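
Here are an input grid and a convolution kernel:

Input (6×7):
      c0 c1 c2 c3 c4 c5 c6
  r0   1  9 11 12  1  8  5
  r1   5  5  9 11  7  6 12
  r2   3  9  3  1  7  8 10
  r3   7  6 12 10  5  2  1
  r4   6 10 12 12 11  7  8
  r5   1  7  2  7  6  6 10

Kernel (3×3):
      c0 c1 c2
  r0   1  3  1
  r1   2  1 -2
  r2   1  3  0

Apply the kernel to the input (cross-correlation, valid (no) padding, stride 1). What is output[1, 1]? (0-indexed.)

The receptive field on the input at this output position is [5 9 11 / 9 3 1 / 6 12 10]. Elementwise product with the kernel and sum: 5·1 + 9·3 + 11·1 + 9·2 + 3·1 + 1·-2 + 6·1 + 12·3.

104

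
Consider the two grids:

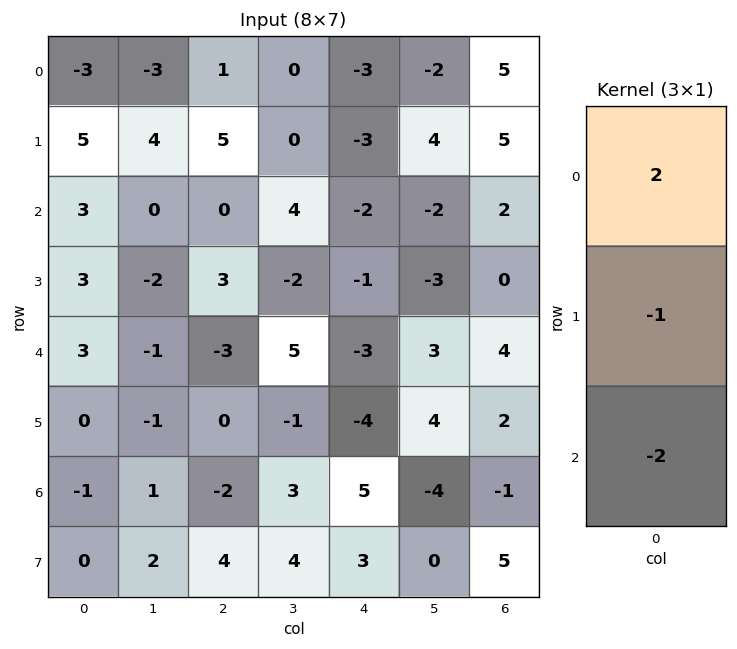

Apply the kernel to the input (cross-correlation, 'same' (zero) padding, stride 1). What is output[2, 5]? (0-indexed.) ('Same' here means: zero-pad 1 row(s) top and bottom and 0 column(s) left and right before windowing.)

The receptive field on the zero-padded input at this output position is [4 / -2 / -3]. Elementwise product with the kernel and sum: 4·2 + -2·-1 + -3·-2.

16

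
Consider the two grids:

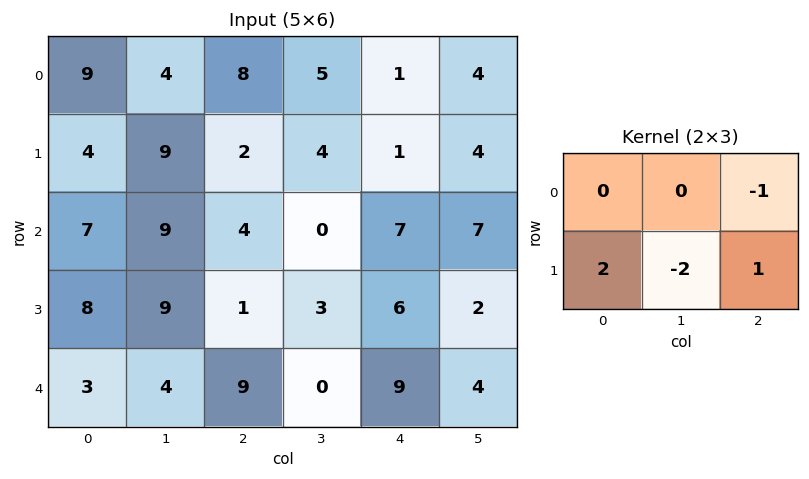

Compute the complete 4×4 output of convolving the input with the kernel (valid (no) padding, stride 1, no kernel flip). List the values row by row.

Output[0,0]: The receptive field on the input at this output position is [9 4 8 / 4 9 2]. Elementwise product with the kernel and sum: 8·-1 + 4·2 + 9·-2 + 2·1.

-16 13 -4 6
-2 6 14 -11
-5 19 -5 -11
6 -13 21 -16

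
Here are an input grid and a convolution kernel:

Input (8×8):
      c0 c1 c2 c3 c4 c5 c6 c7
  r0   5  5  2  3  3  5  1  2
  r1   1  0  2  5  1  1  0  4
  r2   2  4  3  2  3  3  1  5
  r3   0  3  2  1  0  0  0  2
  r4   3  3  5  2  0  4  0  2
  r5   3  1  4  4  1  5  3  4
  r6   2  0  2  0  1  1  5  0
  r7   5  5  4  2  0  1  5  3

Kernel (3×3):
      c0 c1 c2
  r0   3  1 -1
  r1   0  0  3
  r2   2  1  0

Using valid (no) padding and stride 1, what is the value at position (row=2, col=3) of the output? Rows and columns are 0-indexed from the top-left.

10

The receptive field on the input at this output position is [2 3 3 / 1 0 0 / 2 0 4]. Elementwise product with the kernel and sum: 2·3 + 3·1 + 3·-1 + 0·3 + 2·2 + 0·1.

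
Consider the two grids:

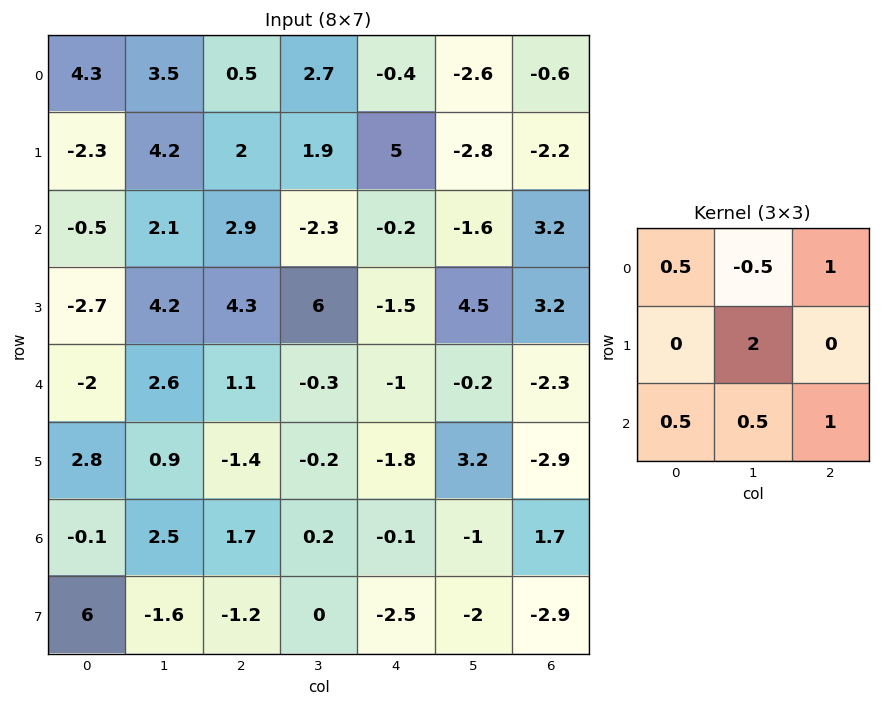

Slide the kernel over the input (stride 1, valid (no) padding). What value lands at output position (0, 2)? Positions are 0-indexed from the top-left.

The receptive field on the input at this output position is [0.5 2.7 -0.4 / 2 1.9 5 / 2.9 -2.3 -0.2]. Elementwise product with the kernel and sum: 0.5·0.5 + 2.7·-0.5 + -0.4·1 + 1.9·2 + 2.9·0.5 + -2.3·0.5 + -0.2·1.

2.4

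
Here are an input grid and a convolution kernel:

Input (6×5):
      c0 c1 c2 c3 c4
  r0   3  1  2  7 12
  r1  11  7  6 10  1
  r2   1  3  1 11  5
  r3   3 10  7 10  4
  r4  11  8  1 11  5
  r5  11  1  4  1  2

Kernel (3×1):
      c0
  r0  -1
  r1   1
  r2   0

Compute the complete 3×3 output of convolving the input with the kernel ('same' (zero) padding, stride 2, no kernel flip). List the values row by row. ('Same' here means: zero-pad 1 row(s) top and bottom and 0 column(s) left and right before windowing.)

Output[0,0]: The receptive field on the zero-padded input at this output position is [0 / 3 / 11]. Elementwise product with the kernel and sum: 0·-1 + 3·1.
Output[0,1]: The receptive field on the zero-padded input at this output position is [0 / 2 / 6]. Elementwise product with the kernel and sum: 0·-1 + 2·1.

3 2 12
-10 -5 4
8 -6 1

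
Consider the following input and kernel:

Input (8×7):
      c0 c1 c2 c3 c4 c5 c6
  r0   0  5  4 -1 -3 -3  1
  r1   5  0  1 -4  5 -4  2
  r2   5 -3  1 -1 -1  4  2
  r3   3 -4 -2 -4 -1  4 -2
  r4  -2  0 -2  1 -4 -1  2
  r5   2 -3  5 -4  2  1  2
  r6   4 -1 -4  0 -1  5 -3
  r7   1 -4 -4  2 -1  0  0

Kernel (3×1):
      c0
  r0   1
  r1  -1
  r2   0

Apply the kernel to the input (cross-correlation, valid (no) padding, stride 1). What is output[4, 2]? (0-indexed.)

The receptive field on the input at this output position is [-2 / 5 / -4]. Elementwise product with the kernel and sum: -2·1 + 5·-1.

-7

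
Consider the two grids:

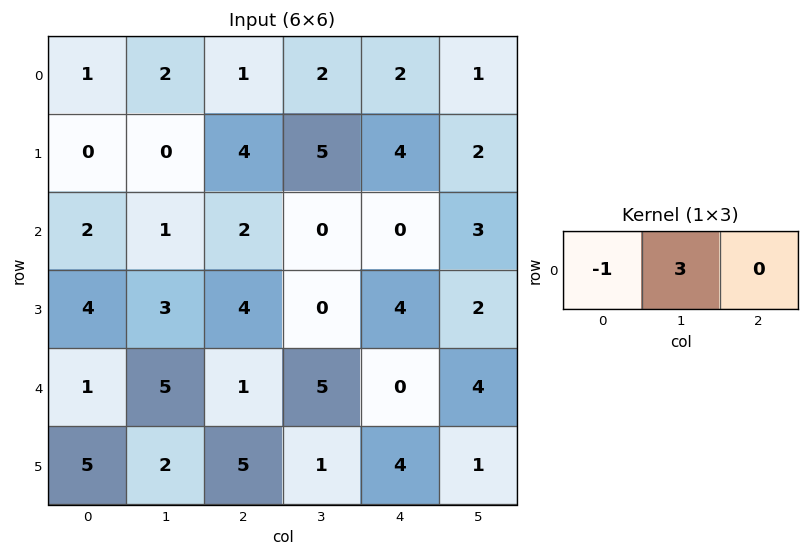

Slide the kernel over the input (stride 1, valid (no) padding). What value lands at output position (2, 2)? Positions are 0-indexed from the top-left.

-2

The receptive field on the input at this output position is [2 0 0]. Elementwise product with the kernel and sum: 2·-1 + 0·3.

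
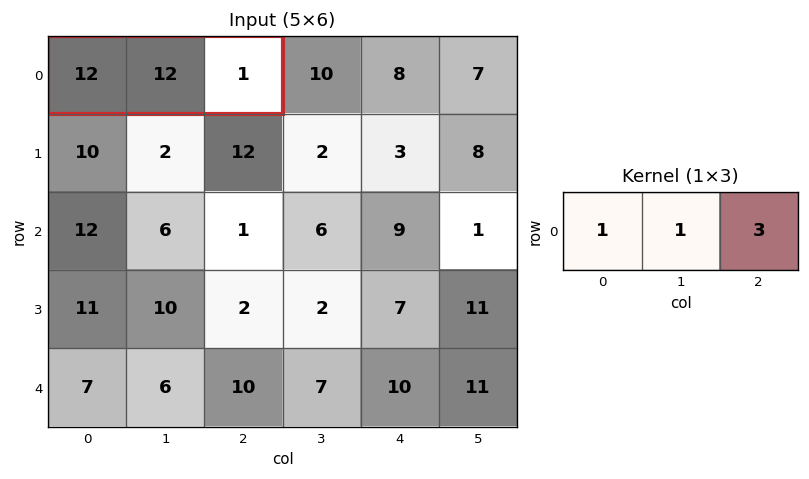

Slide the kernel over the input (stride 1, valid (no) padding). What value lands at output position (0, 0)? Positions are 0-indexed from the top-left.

27

The receptive field on the input at this output position is [12 12 1]. Elementwise product with the kernel and sum: 12·1 + 12·1 + 1·3.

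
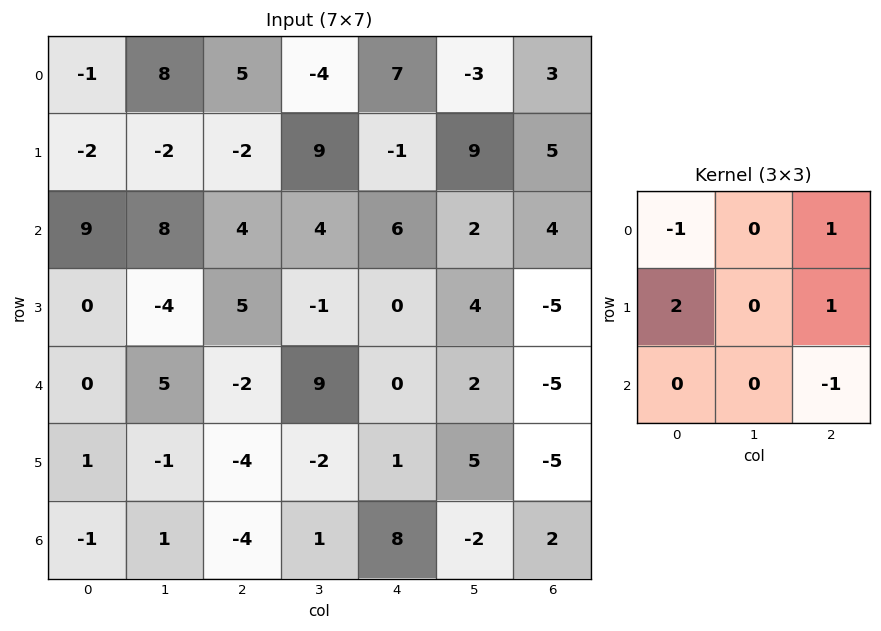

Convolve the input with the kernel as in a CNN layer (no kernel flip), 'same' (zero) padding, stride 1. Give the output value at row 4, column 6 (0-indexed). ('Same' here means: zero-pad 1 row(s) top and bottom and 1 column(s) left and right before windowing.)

0

The receptive field on the zero-padded input at this output position is [4 -5 0 / 2 -5 0 / 5 -5 0]. Elementwise product with the kernel and sum: 4·-1 + 0·1 + 2·2 + 0·1 + 0·-1.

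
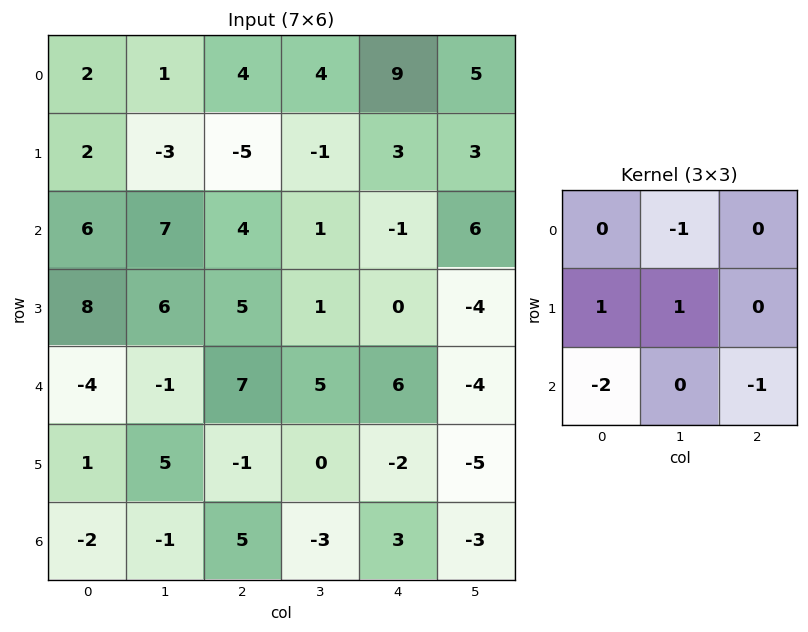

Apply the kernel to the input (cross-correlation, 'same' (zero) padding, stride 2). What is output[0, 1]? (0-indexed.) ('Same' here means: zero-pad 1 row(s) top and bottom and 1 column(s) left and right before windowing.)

The receptive field on the zero-padded input at this output position is [0 0 0 / 1 4 4 / -3 -5 -1]. Elementwise product with the kernel and sum: 0·-1 + 1·1 + 4·1 + -3·-2 + -1·-1.

12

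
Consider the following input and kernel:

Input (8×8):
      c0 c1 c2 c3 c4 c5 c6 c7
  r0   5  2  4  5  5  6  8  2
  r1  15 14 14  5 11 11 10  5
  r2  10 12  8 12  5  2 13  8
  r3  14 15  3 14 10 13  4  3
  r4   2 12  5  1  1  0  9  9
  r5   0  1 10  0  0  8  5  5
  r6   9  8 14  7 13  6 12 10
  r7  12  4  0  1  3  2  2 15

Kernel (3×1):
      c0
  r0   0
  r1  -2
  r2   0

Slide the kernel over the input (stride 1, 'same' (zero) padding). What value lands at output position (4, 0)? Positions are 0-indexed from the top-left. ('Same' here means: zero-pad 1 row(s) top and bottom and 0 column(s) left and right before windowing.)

-4

The receptive field on the zero-padded input at this output position is [14 / 2 / 0]. Elementwise product with the kernel and sum: 2·-2.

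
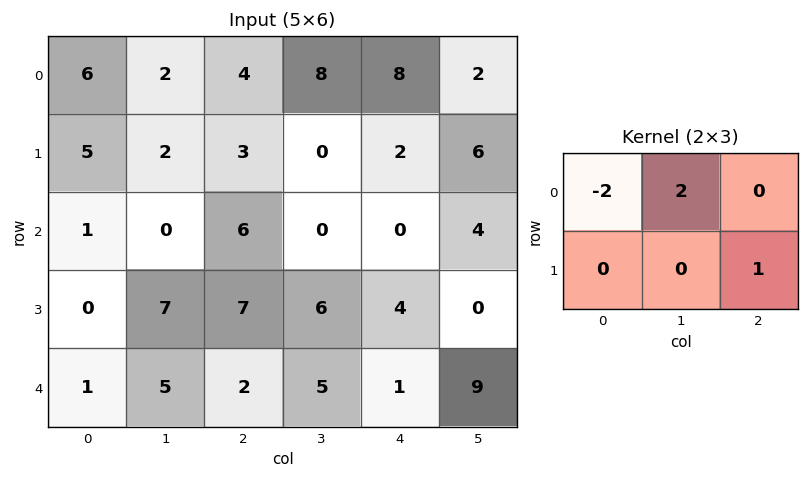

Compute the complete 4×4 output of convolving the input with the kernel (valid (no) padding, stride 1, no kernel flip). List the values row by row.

Output[0,0]: The receptive field on the input at this output position is [6 2 4 / 5 2 3]. Elementwise product with the kernel and sum: 6·-2 + 2·2 + 3·1.
Output[0,1]: The receptive field on the input at this output position is [2 4 8 / 2 3 0]. Elementwise product with the kernel and sum: 2·-2 + 4·2 + 0·1.

-5 4 10 6
0 2 -6 8
5 18 -8 0
16 5 -1 5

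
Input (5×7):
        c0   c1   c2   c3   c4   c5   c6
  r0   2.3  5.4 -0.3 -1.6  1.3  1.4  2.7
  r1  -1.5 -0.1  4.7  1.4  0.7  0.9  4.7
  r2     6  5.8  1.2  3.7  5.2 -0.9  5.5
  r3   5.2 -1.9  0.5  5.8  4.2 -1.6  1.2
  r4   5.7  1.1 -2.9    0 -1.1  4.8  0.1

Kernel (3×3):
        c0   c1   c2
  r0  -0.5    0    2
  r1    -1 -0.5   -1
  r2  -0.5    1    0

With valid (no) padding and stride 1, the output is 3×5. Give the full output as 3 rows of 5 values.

-2.1 -11.25 -0.25 4.3 -4.6
-4.45 -5.8 -3.65 -3 -4.9
-7.1 -3.1 3.65 -11.05 9.15

Output[0,0]: The receptive field on the input at this output position is [2.3 5.4 -0.3 / -1.5 -0.1 4.7 / 6 5.8 1.2]. Elementwise product with the kernel and sum: 2.3·-0.5 + -0.3·2 + -1.5·-1 + -0.1·-0.5 + 4.7·-1 + 6·-0.5 + 5.8·1.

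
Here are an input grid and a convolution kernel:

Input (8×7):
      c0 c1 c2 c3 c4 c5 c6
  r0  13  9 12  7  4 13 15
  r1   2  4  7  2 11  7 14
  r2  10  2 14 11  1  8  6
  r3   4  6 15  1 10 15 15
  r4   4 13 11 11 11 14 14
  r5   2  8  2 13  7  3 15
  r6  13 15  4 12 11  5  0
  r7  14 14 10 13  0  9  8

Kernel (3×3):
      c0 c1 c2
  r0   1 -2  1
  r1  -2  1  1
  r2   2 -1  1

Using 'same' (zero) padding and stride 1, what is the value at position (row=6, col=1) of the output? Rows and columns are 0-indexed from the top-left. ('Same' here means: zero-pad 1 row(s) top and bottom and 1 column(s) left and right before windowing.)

The receptive field on the zero-padded input at this output position is [2 8 2 / 13 15 4 / 14 14 10]. Elementwise product with the kernel and sum: 2·1 + 8·-2 + 2·1 + 13·-2 + 15·1 + 4·1 + 14·2 + 14·-1 + 10·1.

5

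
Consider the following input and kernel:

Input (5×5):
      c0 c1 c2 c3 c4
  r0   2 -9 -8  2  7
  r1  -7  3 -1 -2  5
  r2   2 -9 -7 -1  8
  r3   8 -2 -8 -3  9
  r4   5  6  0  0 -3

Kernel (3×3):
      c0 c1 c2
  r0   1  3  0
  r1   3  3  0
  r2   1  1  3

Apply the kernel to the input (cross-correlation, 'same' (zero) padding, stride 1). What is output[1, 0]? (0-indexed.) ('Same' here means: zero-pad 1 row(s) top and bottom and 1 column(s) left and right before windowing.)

-40

The receptive field on the zero-padded input at this output position is [0 2 -9 / 0 -7 3 / 0 2 -9]. Elementwise product with the kernel and sum: 0·1 + 2·3 + 0·3 + -7·3 + 0·1 + 2·1 + -9·3.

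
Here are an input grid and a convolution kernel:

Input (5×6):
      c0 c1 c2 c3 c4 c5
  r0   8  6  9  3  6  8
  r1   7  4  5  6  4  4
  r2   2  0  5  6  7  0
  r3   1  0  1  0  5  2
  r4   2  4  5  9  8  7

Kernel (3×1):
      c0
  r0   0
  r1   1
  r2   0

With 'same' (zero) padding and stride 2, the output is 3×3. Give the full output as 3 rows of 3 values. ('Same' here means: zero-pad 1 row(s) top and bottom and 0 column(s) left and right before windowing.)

8 9 6
2 5 7
2 5 8

Output[0,0]: The receptive field on the zero-padded input at this output position is [0 / 8 / 7]. Elementwise product with the kernel and sum: 8·1.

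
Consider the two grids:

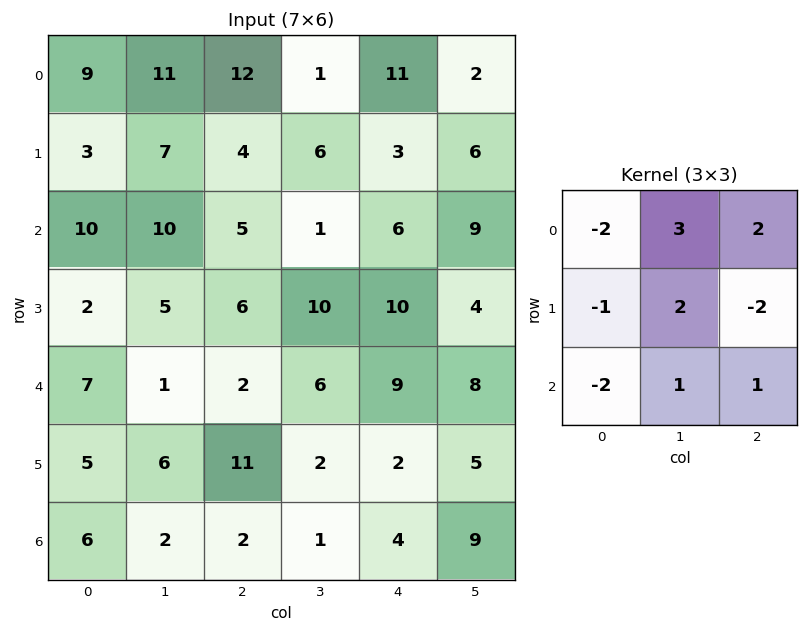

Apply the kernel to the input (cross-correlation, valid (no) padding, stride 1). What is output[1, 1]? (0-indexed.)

14

The receptive field on the input at this output position is [7 4 6 / 10 5 1 / 5 6 10]. Elementwise product with the kernel and sum: 7·-2 + 4·3 + 6·2 + 10·-1 + 5·2 + 1·-2 + 5·-2 + 6·1 + 10·1.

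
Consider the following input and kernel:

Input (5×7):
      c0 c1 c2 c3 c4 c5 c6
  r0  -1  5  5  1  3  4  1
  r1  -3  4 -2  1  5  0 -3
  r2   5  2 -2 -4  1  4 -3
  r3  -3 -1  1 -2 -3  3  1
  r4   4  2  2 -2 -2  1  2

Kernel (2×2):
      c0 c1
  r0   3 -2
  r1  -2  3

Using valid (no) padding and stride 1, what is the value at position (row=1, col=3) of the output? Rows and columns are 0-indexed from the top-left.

4

The receptive field on the input at this output position is [1 5 / -4 1]. Elementwise product with the kernel and sum: 1·3 + 5·-2 + -4·-2 + 1·3.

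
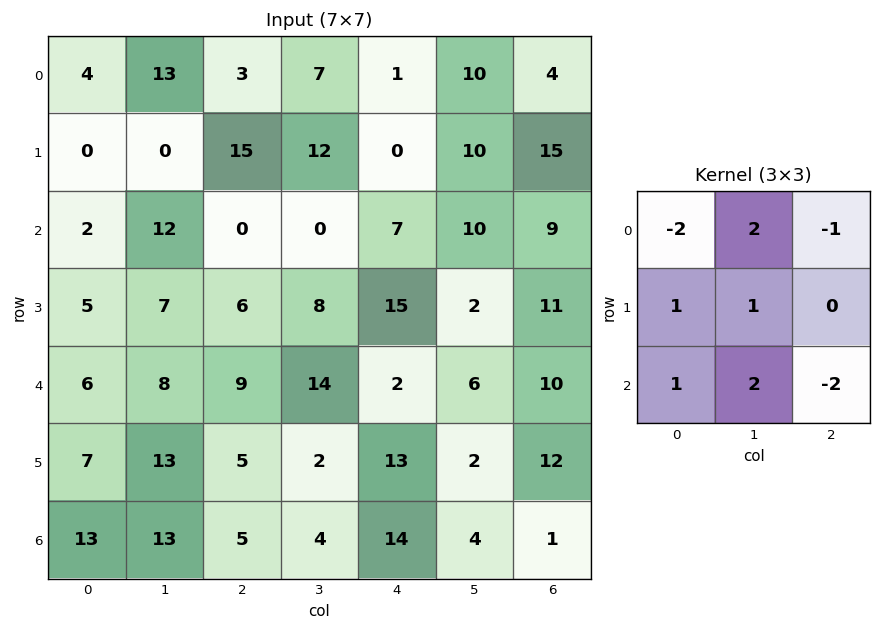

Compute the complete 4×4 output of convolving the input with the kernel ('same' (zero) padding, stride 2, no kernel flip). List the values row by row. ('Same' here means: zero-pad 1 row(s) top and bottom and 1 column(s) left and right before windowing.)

4 22 0 54
-2 33 7 53
-3 26 52 60
14 0 38 25

Output[0,0]: The receptive field on the zero-padded input at this output position is [0 0 0 / 0 4 13 / 0 0 0]. Elementwise product with the kernel and sum: 0·-2 + 0·2 + 0·-1 + 0·1 + 4·1 + 0·1 + 0·2 + 0·-2.
Output[0,1]: The receptive field on the zero-padded input at this output position is [0 0 0 / 13 3 7 / 0 15 12]. Elementwise product with the kernel and sum: 0·-2 + 0·2 + 0·-1 + 13·1 + 3·1 + 0·1 + 15·2 + 12·-2.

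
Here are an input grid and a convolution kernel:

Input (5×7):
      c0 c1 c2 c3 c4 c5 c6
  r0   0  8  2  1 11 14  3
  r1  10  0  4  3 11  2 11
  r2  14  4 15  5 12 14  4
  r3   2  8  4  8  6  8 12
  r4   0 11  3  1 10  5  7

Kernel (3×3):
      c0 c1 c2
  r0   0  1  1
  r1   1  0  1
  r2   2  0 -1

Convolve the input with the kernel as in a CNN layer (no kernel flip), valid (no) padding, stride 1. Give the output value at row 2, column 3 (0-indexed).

39

The receptive field on the input at this output position is [5 12 14 / 8 6 8 / 1 10 5]. Elementwise product with the kernel and sum: 12·1 + 14·1 + 8·1 + 8·1 + 1·2 + 5·-1.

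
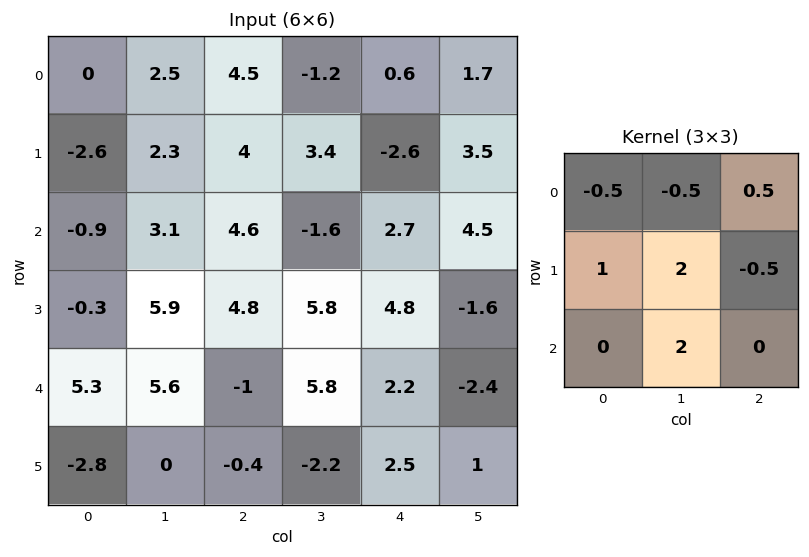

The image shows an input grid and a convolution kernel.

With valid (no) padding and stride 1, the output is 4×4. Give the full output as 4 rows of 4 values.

Output[0,0]: The receptive field on the input at this output position is [0 2.5 4.5 / -2.6 2.3 4 / -0.9 3.1 4.6]. Elementwise product with the kernel and sum: 0·-0.5 + 2.5·-0.5 + 4.5·0.5 + -2.6·1 + 2.3·2 + 4·-0.5 + 3.1·2.

7.2 13.7 7.55 3
16.95 21.25 6.65 12.5
21.5 5.95 25.45 22.3
16.6 -2.55 2.2 10.3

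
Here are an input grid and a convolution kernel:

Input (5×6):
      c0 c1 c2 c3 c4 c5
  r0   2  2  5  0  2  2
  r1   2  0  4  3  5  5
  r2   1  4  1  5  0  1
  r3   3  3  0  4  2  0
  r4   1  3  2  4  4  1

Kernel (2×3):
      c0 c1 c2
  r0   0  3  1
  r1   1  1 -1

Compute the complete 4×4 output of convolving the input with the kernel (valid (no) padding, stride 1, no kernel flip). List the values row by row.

Output[0,0]: The receptive field on the input at this output position is [2 2 5 / 2 0 4]. Elementwise product with the kernel and sum: 2·3 + 5·1 + 2·1 + 0·1 + 4·-1.

9 16 4 11
8 15 20 24
19 7 17 7
11 5 16 13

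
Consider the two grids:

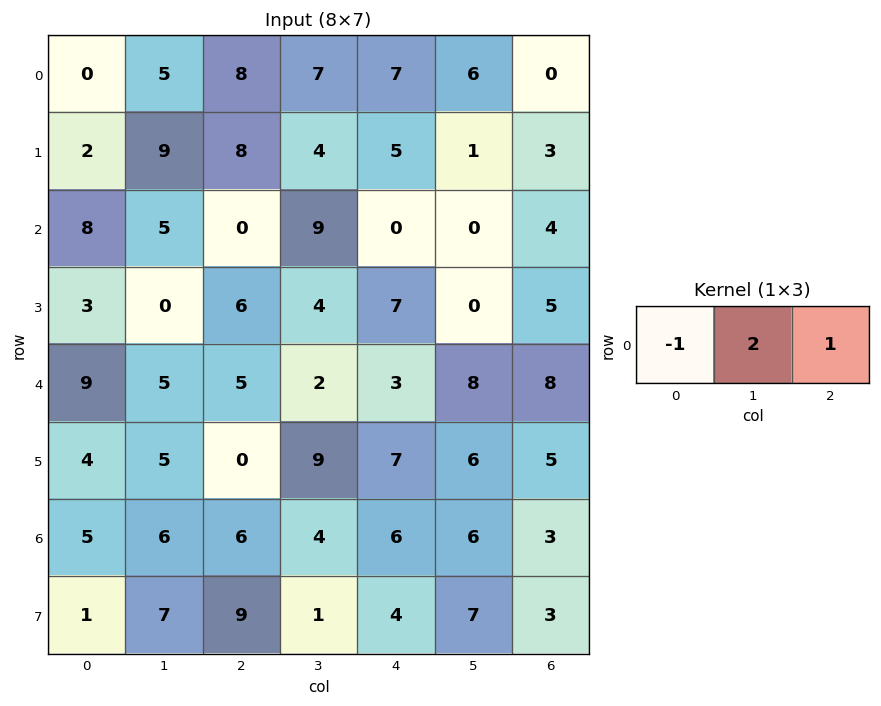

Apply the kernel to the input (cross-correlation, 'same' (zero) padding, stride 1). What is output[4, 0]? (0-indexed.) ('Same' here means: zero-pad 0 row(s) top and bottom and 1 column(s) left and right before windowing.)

23

The receptive field on the zero-padded input at this output position is [0 9 5]. Elementwise product with the kernel and sum: 0·-1 + 9·2 + 5·1.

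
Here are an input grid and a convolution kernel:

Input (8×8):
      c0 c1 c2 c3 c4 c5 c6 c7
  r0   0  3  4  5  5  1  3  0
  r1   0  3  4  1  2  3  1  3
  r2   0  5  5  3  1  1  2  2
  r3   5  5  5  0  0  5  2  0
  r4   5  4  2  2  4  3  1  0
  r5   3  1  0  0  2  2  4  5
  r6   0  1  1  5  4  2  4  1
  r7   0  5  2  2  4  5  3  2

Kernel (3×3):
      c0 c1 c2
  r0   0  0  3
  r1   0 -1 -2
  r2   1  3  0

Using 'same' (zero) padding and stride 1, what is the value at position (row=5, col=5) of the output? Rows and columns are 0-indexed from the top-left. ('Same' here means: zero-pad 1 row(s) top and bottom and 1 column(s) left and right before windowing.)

The receptive field on the zero-padded input at this output position is [4 3 1 / 2 2 4 / 4 2 4]. Elementwise product with the kernel and sum: 1·3 + 2·-1 + 4·-2 + 4·1 + 2·3.

3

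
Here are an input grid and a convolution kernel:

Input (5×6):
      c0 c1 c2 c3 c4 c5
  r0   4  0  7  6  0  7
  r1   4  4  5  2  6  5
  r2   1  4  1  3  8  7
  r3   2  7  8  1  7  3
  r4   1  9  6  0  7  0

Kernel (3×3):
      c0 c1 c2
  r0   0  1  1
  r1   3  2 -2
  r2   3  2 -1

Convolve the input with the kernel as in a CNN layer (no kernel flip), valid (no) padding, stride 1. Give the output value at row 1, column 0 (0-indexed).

The receptive field on the input at this output position is [4 4 5 / 1 4 1 / 2 7 8]. Elementwise product with the kernel and sum: 4·1 + 5·1 + 1·3 + 4·2 + 1·-2 + 2·3 + 7·2 + 8·-1.

30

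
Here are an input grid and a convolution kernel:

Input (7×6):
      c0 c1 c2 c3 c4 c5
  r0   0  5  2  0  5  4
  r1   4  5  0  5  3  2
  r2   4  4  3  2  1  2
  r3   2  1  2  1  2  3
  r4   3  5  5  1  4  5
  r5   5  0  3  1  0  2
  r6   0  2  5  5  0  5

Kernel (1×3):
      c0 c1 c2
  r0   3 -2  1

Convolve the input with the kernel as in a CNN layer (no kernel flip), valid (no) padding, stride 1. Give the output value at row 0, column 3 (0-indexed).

-6

The receptive field on the input at this output position is [0 5 4]. Elementwise product with the kernel and sum: 0·3 + 5·-2 + 4·1.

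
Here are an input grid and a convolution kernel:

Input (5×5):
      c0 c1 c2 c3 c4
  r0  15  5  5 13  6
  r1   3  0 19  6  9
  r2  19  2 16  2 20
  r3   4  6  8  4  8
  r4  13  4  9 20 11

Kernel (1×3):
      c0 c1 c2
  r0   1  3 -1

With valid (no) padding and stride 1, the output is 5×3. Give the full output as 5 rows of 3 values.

25 7 38
-16 51 28
9 48 2
14 26 12
16 11 58

Output[0,0]: The receptive field on the input at this output position is [15 5 5]. Elementwise product with the kernel and sum: 15·1 + 5·3 + 5·-1.
Output[0,1]: The receptive field on the input at this output position is [5 5 13]. Elementwise product with the kernel and sum: 5·1 + 5·3 + 13·-1.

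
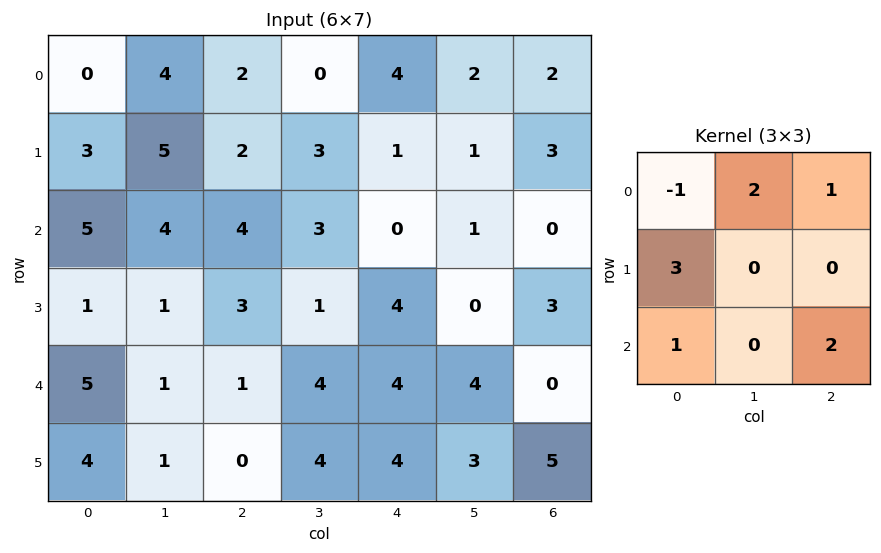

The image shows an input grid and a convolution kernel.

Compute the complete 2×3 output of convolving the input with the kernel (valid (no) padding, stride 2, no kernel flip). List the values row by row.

32 12 5
17 20 18

Output[0,0]: The receptive field on the input at this output position is [0 4 2 / 3 5 2 / 5 4 4]. Elementwise product with the kernel and sum: 0·-1 + 4·2 + 2·1 + 3·3 + 5·1 + 4·2.
Output[0,1]: The receptive field on the input at this output position is [2 0 4 / 2 3 1 / 4 3 0]. Elementwise product with the kernel and sum: 2·-1 + 0·2 + 4·1 + 2·3 + 4·1 + 0·2.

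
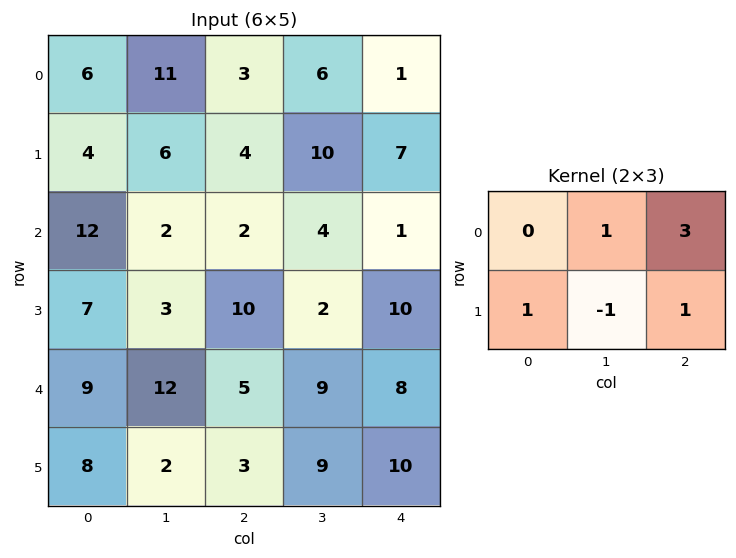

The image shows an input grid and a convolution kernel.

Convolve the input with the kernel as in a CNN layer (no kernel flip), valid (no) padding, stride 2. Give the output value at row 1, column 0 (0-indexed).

22

The receptive field on the input at this output position is [12 2 2 / 7 3 10]. Elementwise product with the kernel and sum: 2·1 + 2·3 + 7·1 + 3·-1 + 10·1.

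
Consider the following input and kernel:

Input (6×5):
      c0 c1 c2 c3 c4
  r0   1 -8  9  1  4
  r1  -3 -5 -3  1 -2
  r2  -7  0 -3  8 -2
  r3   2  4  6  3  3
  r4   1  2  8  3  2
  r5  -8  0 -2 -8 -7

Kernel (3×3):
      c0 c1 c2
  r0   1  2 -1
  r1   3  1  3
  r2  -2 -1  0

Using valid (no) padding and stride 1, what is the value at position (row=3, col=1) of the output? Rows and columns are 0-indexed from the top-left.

The receptive field on the input at this output position is [4 6 3 / 2 8 3 / 0 -2 -8]. Elementwise product with the kernel and sum: 4·1 + 6·2 + 3·-1 + 2·3 + 8·1 + 3·3 + 0·-2 + -2·-1.

38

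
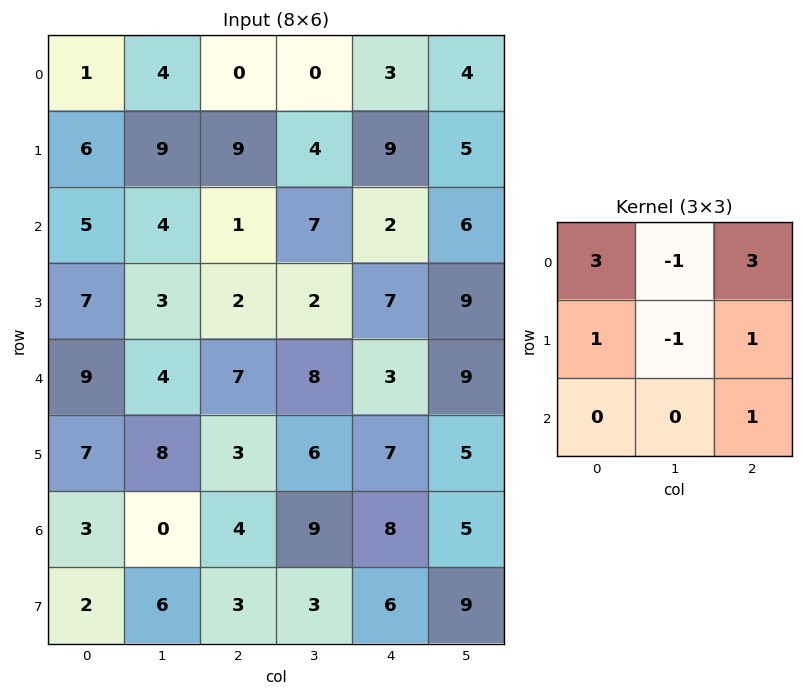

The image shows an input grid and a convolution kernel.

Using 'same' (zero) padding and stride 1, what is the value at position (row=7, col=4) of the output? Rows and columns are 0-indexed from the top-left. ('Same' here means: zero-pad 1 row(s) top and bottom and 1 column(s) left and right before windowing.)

40

The receptive field on the zero-padded input at this output position is [9 8 5 / 3 6 9 / 0 0 0]. Elementwise product with the kernel and sum: 9·3 + 8·-1 + 5·3 + 3·1 + 6·-1 + 9·1 + 0·1.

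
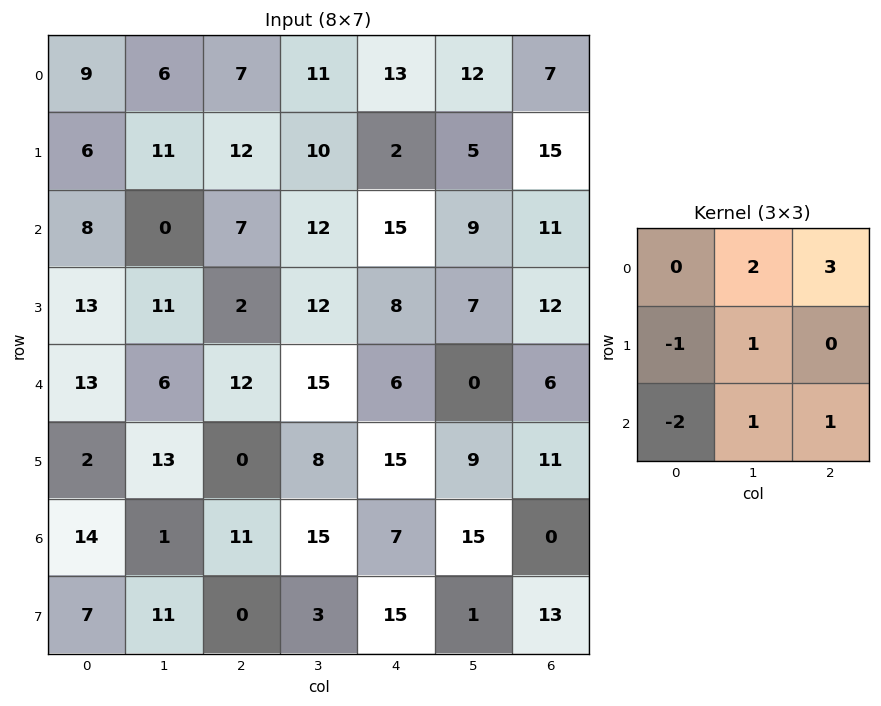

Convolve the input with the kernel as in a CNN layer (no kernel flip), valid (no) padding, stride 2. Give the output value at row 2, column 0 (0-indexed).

The receptive field on the input at this output position is [13 6 12 / 2 13 0 / 14 1 11]. Elementwise product with the kernel and sum: 6·2 + 12·3 + 2·-1 + 13·1 + 14·-2 + 1·1 + 11·1.

43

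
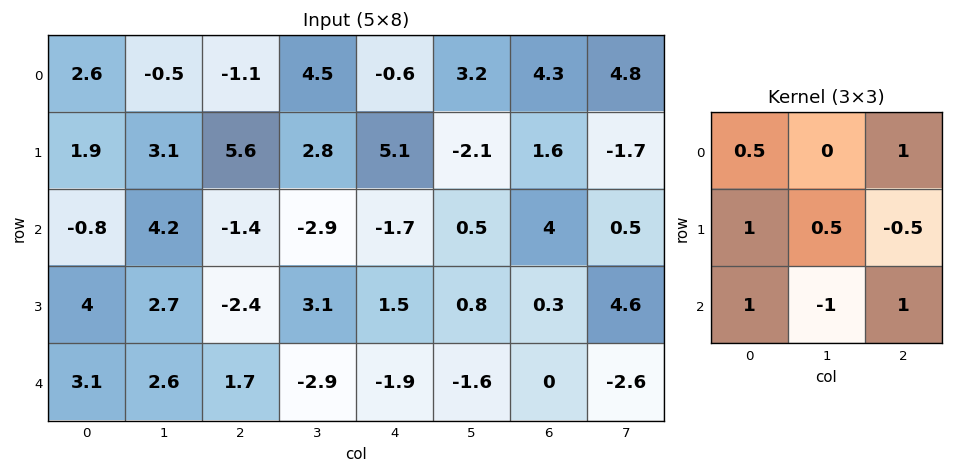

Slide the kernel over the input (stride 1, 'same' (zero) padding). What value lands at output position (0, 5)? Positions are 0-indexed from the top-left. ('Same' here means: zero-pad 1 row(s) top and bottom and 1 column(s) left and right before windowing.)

The receptive field on the zero-padded input at this output position is [0 0 0 / -0.6 3.2 4.3 / 5.1 -2.1 1.6]. Elementwise product with the kernel and sum: 0·0.5 + 0·1 + -0.6·1 + 3.2·0.5 + 4.3·-0.5 + 5.1·1 + -2.1·-1 + 1.6·1.

7.65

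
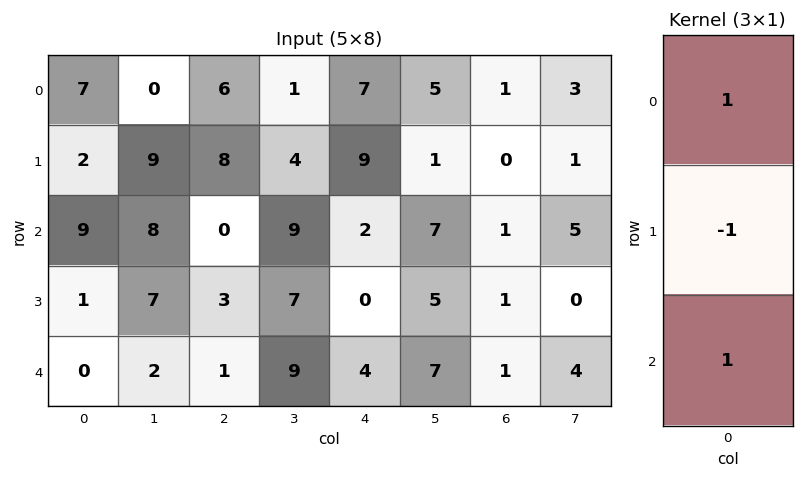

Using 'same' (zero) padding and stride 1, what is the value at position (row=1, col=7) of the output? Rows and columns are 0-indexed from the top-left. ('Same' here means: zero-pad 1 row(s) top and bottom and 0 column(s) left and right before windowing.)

7

The receptive field on the zero-padded input at this output position is [3 / 1 / 5]. Elementwise product with the kernel and sum: 3·1 + 1·-1 + 5·1.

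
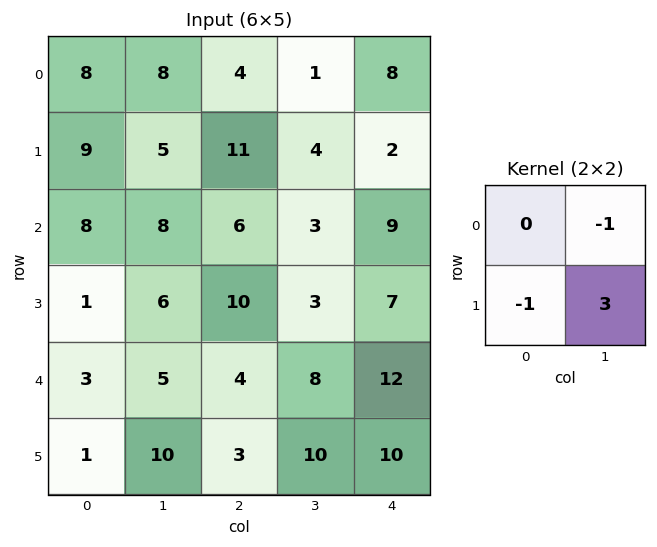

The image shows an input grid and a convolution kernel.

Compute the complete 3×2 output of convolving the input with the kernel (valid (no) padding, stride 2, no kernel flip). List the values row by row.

-2 0
9 -4
24 19

Output[0,0]: The receptive field on the input at this output position is [8 8 / 9 5]. Elementwise product with the kernel and sum: 8·-1 + 9·-1 + 5·3.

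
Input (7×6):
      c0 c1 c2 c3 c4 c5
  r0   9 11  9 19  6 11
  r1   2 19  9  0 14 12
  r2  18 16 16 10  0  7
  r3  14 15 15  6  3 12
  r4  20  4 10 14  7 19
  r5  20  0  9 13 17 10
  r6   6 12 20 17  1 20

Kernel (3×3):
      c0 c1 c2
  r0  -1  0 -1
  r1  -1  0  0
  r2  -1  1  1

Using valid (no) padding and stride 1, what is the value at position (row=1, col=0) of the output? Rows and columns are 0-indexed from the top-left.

-13

The receptive field on the input at this output position is [2 19 9 / 18 16 16 / 14 15 15]. Elementwise product with the kernel and sum: 2·-1 + 9·-1 + 18·-1 + 14·-1 + 15·1 + 15·1.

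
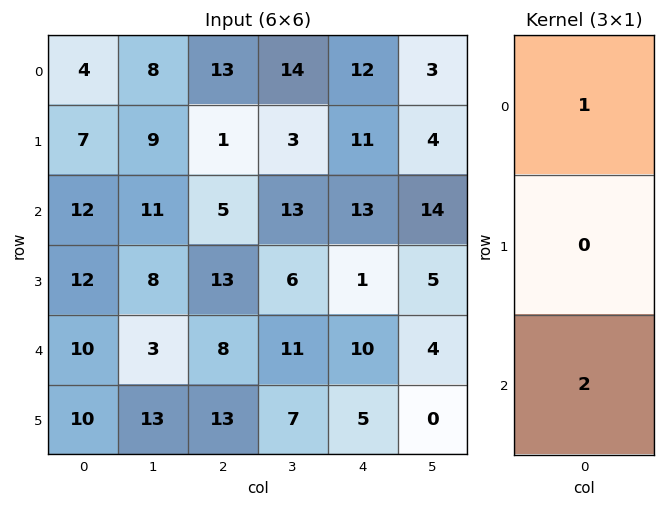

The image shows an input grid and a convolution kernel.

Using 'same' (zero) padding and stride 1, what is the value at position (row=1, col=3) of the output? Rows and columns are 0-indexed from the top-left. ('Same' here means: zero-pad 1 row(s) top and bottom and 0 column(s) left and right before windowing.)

The receptive field on the zero-padded input at this output position is [14 / 3 / 13]. Elementwise product with the kernel and sum: 14·1 + 13·2.

40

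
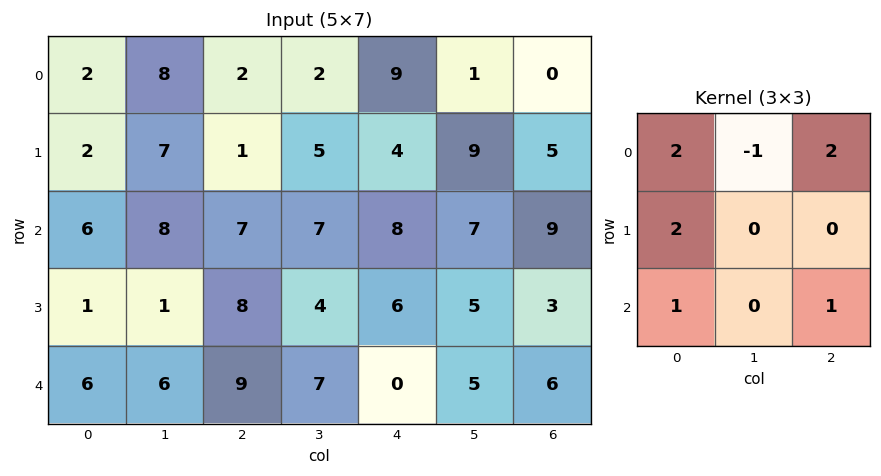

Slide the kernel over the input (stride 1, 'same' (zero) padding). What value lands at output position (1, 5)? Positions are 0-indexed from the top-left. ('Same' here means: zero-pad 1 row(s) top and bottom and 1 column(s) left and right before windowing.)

The receptive field on the zero-padded input at this output position is [9 1 0 / 4 9 5 / 8 7 9]. Elementwise product with the kernel and sum: 9·2 + 1·-1 + 0·2 + 4·2 + 8·1 + 9·1.

42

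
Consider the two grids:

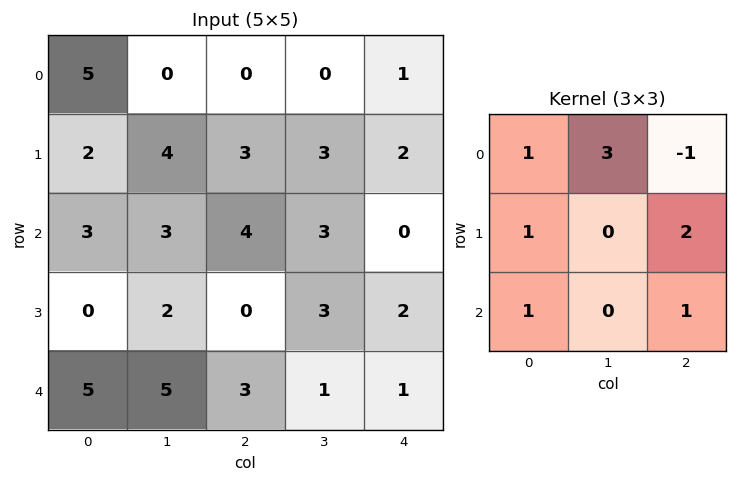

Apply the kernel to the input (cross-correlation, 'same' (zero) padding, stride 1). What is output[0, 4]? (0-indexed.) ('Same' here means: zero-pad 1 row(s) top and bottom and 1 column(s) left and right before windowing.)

The receptive field on the zero-padded input at this output position is [0 0 0 / 0 1 0 / 3 2 0]. Elementwise product with the kernel and sum: 0·1 + 0·3 + 0·-1 + 0·1 + 0·2 + 3·1 + 0·1.

3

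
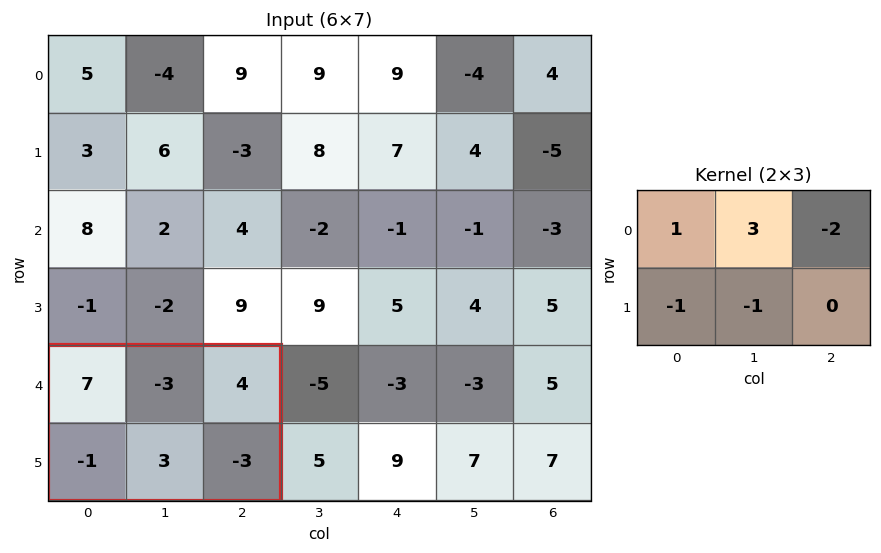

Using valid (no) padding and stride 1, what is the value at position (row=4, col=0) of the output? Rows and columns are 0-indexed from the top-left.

-12

The receptive field on the input at this output position is [7 -3 4 / -1 3 -3]. Elementwise product with the kernel and sum: 7·1 + -3·3 + 4·-2 + -1·-1 + 3·-1.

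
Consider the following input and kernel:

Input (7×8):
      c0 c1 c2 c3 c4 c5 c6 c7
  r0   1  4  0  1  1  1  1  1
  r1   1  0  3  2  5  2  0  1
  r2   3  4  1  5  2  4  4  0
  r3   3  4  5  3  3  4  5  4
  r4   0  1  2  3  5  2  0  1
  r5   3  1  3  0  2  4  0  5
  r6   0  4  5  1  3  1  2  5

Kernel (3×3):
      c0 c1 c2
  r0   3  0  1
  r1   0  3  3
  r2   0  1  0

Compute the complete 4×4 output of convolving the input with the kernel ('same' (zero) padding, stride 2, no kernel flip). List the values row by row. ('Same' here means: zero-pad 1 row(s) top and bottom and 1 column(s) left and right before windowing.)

16 6 11 6
24 25 29 24
10 33 36 19
13 21 16 38

Output[0,0]: The receptive field on the zero-padded input at this output position is [0 0 0 / 0 1 4 / 0 1 0]. Elementwise product with the kernel and sum: 0·3 + 0·1 + 1·3 + 4·3 + 1·1.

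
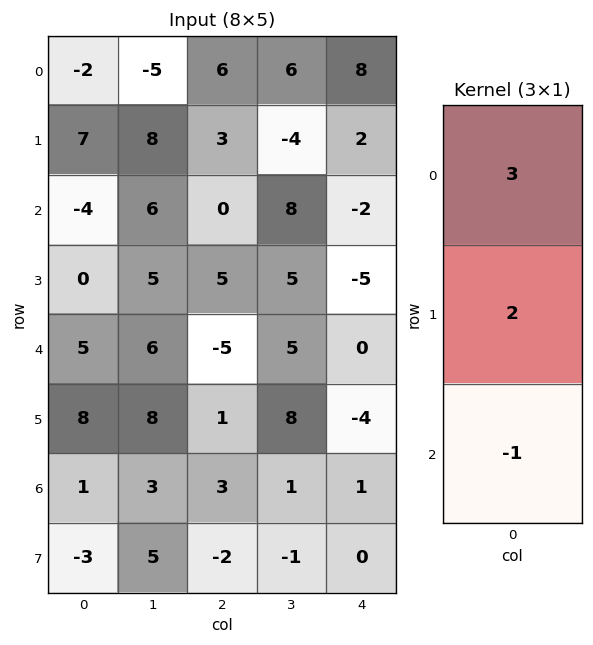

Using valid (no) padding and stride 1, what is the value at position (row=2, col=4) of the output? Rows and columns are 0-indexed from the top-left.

-16

The receptive field on the input at this output position is [-2 / -5 / 0]. Elementwise product with the kernel and sum: -2·3 + -5·2 + 0·-1.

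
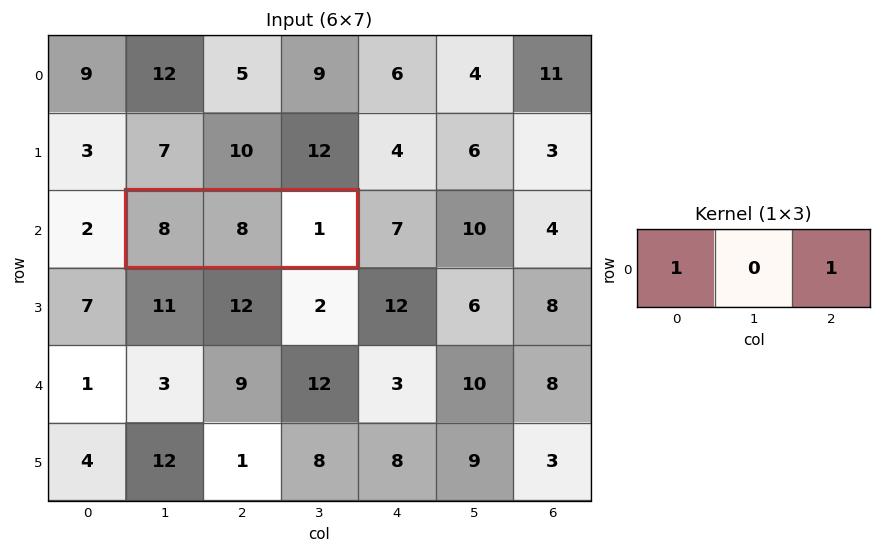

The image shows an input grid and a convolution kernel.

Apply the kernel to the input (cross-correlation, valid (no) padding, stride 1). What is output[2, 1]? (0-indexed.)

9

The receptive field on the input at this output position is [8 8 1]. Elementwise product with the kernel and sum: 8·1 + 1·1.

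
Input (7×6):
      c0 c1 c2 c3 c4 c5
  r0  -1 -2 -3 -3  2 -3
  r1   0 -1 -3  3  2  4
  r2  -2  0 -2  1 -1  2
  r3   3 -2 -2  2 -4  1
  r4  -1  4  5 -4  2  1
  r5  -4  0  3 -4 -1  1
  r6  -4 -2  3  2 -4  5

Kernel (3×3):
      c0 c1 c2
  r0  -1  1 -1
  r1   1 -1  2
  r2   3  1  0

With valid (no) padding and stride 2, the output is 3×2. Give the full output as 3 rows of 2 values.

Output[0,0]: The receptive field on the input at this output position is [-1 -2 -3 / 0 -1 -3 / -2 0 -2]. Elementwise product with the kernel and sum: -1·-1 + -2·1 + -3·-1 + 0·1 + -1·-1 + -3·2 + -2·3 + 0·1.

-9 -9
6 3
-12 5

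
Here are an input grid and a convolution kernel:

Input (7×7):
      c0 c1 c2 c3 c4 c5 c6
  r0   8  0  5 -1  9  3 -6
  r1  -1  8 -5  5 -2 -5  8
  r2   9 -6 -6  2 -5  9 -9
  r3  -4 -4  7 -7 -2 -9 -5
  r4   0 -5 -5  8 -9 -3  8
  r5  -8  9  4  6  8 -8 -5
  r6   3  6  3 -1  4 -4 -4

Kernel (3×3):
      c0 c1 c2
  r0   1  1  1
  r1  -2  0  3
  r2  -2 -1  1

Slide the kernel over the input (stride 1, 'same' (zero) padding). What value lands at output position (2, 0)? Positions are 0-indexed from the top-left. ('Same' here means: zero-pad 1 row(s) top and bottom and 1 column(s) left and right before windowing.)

The receptive field on the zero-padded input at this output position is [0 -1 8 / 0 9 -6 / 0 -4 -4]. Elementwise product with the kernel and sum: 0·1 + -1·1 + 8·1 + 0·-2 + -6·3 + 0·-2 + -4·-1 + -4·1.

-11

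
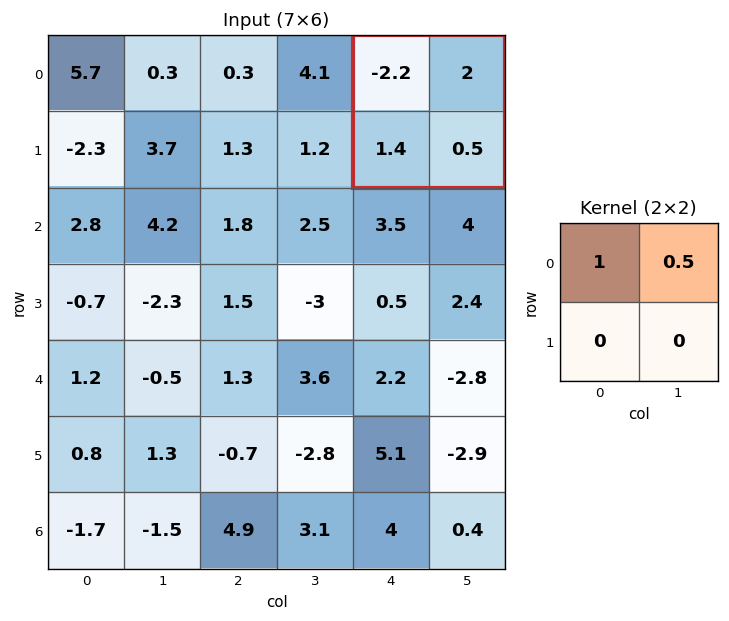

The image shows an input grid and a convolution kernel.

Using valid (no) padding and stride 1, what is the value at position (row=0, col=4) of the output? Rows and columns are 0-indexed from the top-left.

The receptive field on the input at this output position is [-2.2 2 / 1.4 0.5]. Elementwise product with the kernel and sum: -2.2·1 + 2·0.5.

-1.2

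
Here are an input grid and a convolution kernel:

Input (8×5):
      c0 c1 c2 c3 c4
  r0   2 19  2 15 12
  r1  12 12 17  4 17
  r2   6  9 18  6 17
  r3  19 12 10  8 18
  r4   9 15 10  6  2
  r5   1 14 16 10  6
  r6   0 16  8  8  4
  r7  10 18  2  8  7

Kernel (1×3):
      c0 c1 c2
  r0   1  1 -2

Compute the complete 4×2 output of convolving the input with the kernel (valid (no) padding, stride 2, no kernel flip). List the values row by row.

Output[0,0]: The receptive field on the input at this output position is [2 19 2]. Elementwise product with the kernel and sum: 2·1 + 19·1 + 2·-2.

17 -7
-21 -10
4 12
0 8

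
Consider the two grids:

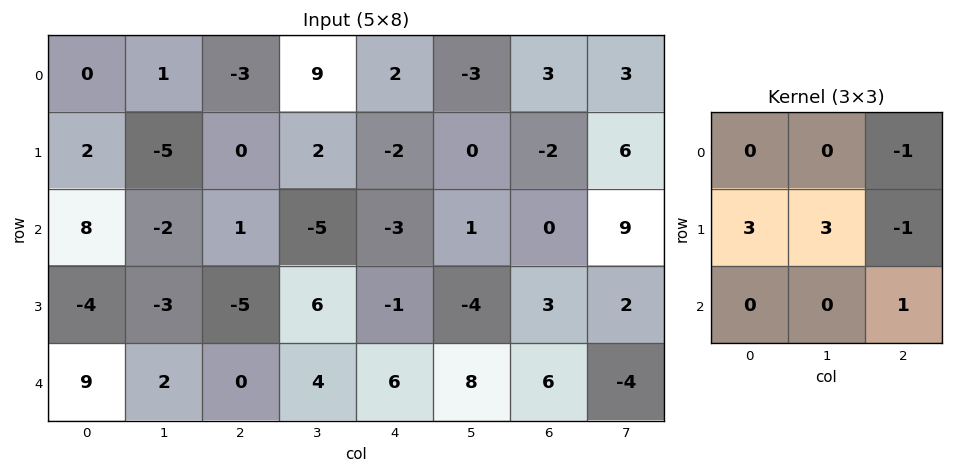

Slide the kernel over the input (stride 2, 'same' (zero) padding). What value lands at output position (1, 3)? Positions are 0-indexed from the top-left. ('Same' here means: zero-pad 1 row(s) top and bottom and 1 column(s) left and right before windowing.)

The receptive field on the zero-padded input at this output position is [0 -2 6 / 1 0 9 / -4 3 2]. Elementwise product with the kernel and sum: 6·-1 + 1·3 + 0·3 + 9·-1 + 2·1.

-10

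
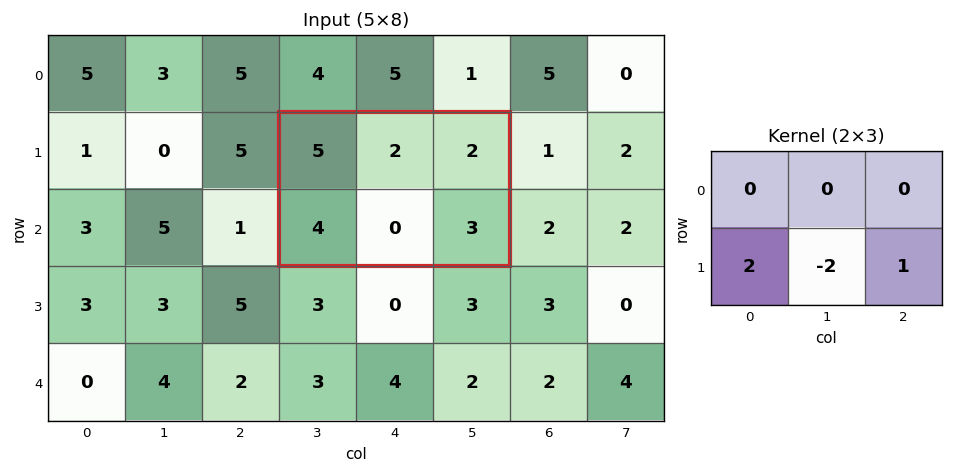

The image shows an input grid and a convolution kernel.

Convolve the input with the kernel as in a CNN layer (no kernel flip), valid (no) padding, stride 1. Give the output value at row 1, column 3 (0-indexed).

11

The receptive field on the input at this output position is [5 2 2 / 4 0 3]. Elementwise product with the kernel and sum: 4·2 + 0·-2 + 3·1.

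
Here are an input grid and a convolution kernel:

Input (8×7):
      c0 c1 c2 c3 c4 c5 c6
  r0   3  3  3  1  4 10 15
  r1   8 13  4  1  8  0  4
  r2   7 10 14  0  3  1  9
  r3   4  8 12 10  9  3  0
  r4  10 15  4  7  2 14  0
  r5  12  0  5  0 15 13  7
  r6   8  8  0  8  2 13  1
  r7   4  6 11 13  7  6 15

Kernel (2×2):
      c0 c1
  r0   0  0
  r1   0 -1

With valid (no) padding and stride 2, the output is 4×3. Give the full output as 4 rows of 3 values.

Output[0,0]: The receptive field on the input at this output position is [3 3 / 8 13]. Elementwise product with the kernel and sum: 13·-1.
Output[0,1]: The receptive field on the input at this output position is [3 1 / 4 1]. Elementwise product with the kernel and sum: 1·-1.

-13 -1 0
-8 -10 -3
0 0 -13
-6 -13 -6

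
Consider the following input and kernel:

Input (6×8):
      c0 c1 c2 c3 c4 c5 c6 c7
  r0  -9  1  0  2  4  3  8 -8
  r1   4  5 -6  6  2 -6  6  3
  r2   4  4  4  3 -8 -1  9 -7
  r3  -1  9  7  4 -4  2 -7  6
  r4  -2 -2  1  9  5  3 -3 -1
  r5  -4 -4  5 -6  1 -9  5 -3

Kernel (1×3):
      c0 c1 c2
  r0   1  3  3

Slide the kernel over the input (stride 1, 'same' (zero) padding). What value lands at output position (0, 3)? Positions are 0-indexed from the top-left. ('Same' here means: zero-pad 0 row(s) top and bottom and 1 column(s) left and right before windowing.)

The receptive field on the zero-padded input at this output position is [0 2 4]. Elementwise product with the kernel and sum: 0·1 + 2·3 + 4·3.

18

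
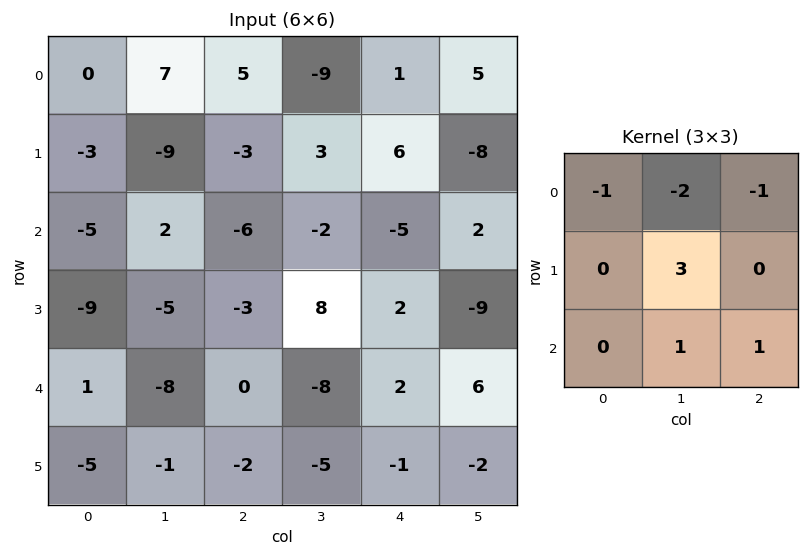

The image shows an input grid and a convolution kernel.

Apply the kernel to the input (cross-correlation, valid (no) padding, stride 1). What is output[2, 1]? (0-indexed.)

-5

The receptive field on the input at this output position is [2 -6 -2 / -5 -3 8 / -8 0 -8]. Elementwise product with the kernel and sum: 2·-1 + -6·-2 + -2·-1 + -3·3 + 0·1 + -8·1.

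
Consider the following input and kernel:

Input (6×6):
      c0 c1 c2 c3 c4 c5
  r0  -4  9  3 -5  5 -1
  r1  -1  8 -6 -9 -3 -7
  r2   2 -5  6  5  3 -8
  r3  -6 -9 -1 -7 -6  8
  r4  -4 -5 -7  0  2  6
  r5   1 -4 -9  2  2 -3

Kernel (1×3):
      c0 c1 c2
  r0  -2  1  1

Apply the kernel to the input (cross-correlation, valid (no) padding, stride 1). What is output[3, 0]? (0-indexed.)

The receptive field on the input at this output position is [-6 -9 -1]. Elementwise product with the kernel and sum: -6·-2 + -9·1 + -1·1.

2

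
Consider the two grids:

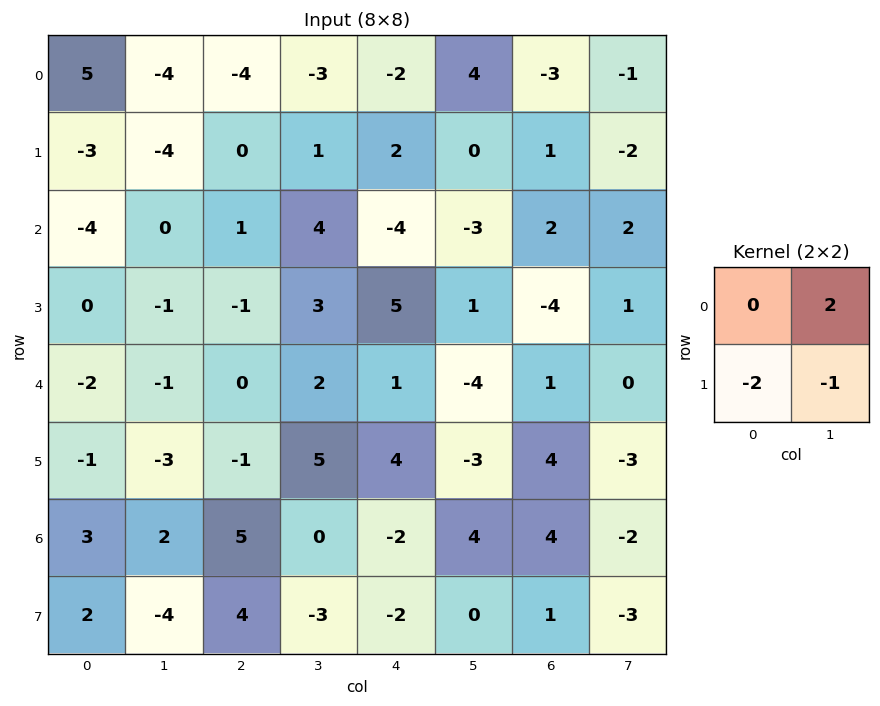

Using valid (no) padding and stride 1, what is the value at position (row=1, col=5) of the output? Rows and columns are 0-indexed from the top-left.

The receptive field on the input at this output position is [0 1 / -3 2]. Elementwise product with the kernel and sum: 1·2 + -3·-2 + 2·-1.

6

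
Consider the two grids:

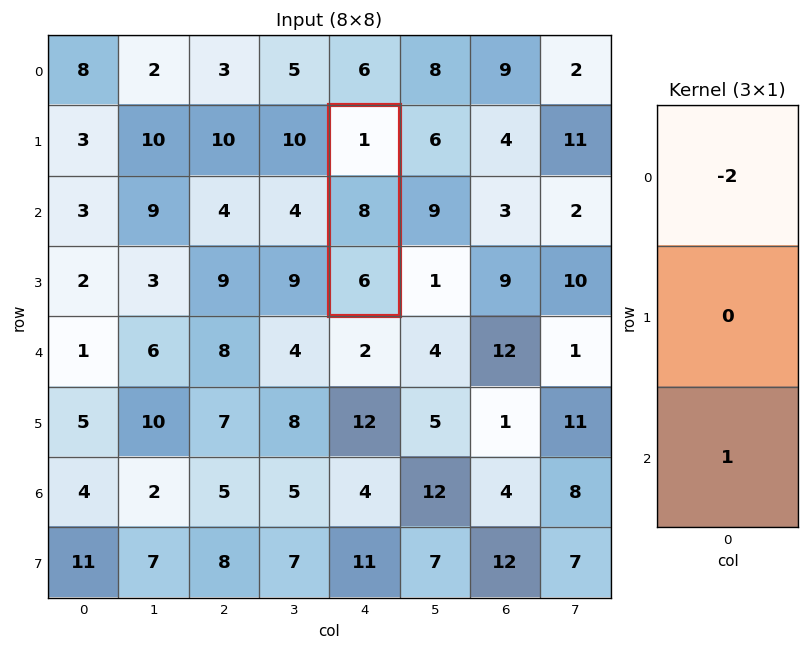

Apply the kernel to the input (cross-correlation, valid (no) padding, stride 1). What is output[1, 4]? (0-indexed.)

The receptive field on the input at this output position is [1 / 8 / 6]. Elementwise product with the kernel and sum: 1·-2 + 6·1.

4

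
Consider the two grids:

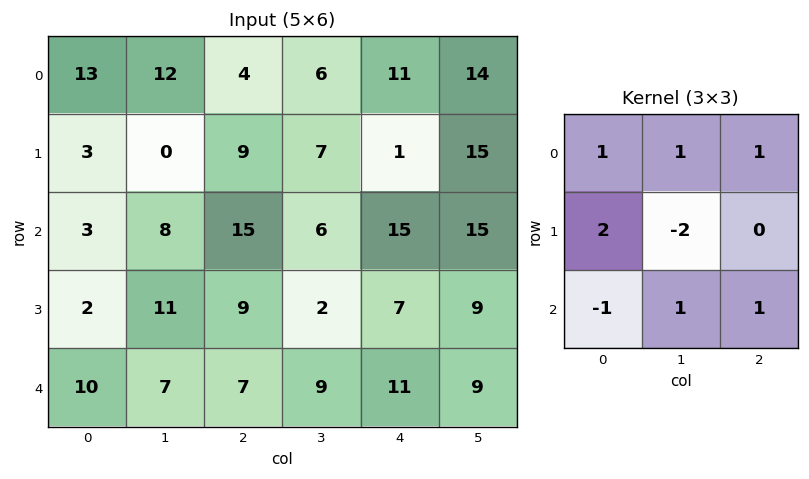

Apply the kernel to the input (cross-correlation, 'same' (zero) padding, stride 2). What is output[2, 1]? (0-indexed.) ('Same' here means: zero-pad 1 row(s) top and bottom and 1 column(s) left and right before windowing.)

The receptive field on the zero-padded input at this output position is [11 9 2 / 7 7 9 / 0 0 0]. Elementwise product with the kernel and sum: 11·1 + 9·1 + 2·1 + 7·2 + 7·-2 + 0·-1 + 0·1 + 0·1.

22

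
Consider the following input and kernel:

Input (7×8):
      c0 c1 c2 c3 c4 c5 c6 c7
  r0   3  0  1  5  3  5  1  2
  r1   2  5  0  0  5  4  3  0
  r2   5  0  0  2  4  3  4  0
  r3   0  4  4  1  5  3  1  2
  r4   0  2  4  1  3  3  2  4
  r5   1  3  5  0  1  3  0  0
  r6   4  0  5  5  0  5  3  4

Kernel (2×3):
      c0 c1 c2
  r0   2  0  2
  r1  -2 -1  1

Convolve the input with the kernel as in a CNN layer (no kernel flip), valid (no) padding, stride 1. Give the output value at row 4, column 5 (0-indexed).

The receptive field on the input at this output position is [3 2 4 / 3 0 0]. Elementwise product with the kernel and sum: 3·2 + 4·2 + 3·-2 + 0·-1 + 0·1.

8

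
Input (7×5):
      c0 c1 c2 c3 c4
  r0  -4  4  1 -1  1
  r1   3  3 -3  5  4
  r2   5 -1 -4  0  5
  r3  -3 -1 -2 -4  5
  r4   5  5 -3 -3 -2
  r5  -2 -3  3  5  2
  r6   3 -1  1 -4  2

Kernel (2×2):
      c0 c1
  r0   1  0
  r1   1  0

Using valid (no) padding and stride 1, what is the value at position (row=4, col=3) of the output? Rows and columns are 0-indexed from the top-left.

The receptive field on the input at this output position is [-3 -2 / 5 2]. Elementwise product with the kernel and sum: -3·1 + 5·1.

2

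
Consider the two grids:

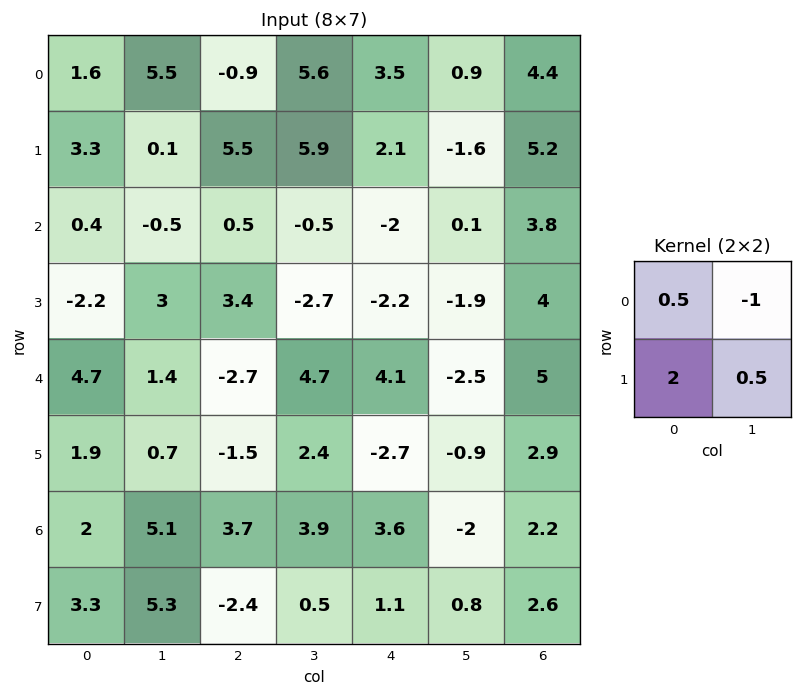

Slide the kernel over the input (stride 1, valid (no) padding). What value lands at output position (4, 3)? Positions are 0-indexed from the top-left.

The receptive field on the input at this output position is [4.7 4.1 / 2.4 -2.7]. Elementwise product with the kernel and sum: 4.7·0.5 + 4.1·-1 + 2.4·2 + -2.7·0.5.

1.7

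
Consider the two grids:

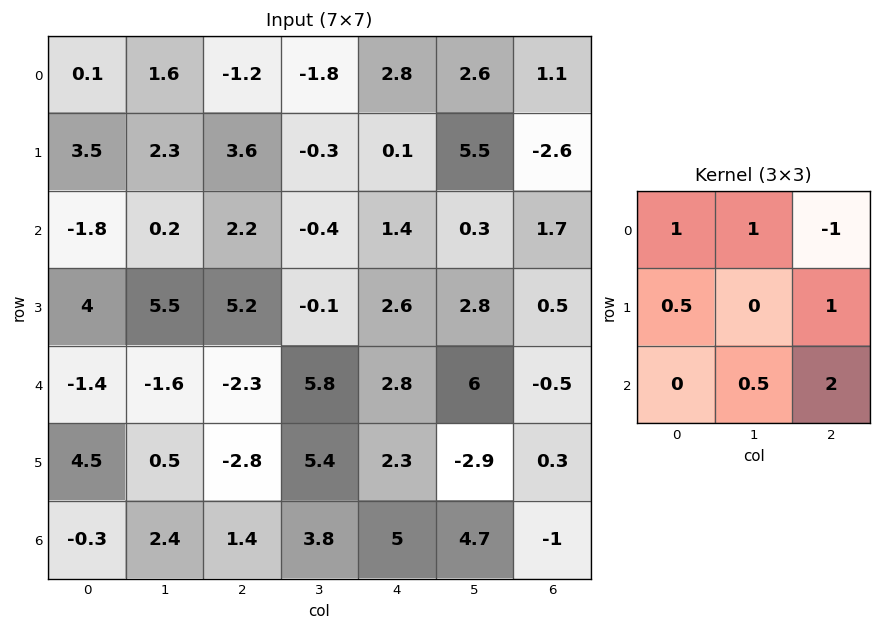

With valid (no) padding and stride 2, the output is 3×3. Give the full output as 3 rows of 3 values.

Output[0,0]: The receptive field on the input at this output position is [0.1 1.6 -1.2 / 3.5 2.3 3.6 / -1.8 0.2 2.2]. Elementwise product with the kernel and sum: 0.1·1 + 1.6·1 + -1.2·-1 + 3.5·0.5 + 3.6·1 + 0.2·0.5 + 2.2·2.

12.75 -1.3 5.3
-2 14.1 3.8
2.75 13.5 11.1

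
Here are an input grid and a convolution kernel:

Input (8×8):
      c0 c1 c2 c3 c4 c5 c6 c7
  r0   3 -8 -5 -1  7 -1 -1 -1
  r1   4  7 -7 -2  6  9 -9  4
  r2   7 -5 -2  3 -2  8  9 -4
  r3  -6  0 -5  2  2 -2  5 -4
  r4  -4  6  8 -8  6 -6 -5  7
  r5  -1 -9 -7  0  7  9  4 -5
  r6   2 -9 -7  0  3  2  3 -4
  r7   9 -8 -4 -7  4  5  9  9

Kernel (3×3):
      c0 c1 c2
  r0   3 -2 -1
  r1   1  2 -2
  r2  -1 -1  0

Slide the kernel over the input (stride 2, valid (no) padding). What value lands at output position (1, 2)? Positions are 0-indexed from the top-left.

-43

The receptive field on the input at this output position is [-2 8 9 / 2 -2 5 / 6 -6 -5]. Elementwise product with the kernel and sum: -2·3 + 8·-2 + 9·-1 + 2·1 + -2·2 + 5·-2 + 6·-1 + -6·-1.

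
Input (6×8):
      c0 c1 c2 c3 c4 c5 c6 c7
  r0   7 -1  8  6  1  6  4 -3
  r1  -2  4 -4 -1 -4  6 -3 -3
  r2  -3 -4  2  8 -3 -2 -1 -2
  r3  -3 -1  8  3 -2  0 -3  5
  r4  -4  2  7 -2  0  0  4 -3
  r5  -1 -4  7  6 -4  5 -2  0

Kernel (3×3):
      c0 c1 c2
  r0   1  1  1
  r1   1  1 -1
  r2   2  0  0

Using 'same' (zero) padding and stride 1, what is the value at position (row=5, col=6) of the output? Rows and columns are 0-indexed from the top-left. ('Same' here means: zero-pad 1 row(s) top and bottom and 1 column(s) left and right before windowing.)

4

The receptive field on the zero-padded input at this output position is [0 4 -3 / 5 -2 0 / 0 0 0]. Elementwise product with the kernel and sum: 0·1 + 4·1 + -3·1 + 5·1 + -2·1 + 0·-1 + 0·2.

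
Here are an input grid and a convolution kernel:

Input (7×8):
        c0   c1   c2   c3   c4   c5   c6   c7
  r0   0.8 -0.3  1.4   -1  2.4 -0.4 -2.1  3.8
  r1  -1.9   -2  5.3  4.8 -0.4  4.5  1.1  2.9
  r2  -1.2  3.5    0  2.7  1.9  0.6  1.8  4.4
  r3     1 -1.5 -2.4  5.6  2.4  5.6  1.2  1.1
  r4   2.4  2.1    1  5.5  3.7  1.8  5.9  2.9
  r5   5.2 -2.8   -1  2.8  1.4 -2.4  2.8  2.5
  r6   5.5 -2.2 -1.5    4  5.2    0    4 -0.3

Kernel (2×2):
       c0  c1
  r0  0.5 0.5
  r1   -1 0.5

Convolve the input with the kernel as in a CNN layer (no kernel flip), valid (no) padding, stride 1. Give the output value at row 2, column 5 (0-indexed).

The receptive field on the input at this output position is [0.6 1.8 / 5.6 1.2]. Elementwise product with the kernel and sum: 0.6·0.5 + 1.8·0.5 + 5.6·-1 + 1.2·0.5.

-3.8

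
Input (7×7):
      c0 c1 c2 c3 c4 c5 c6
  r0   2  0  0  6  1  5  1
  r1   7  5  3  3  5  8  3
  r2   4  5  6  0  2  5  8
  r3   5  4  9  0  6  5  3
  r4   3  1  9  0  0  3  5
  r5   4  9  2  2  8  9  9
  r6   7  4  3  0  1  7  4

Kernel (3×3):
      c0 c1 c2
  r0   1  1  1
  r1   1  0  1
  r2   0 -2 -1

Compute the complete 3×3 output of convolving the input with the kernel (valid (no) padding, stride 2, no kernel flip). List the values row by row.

Output[0,0]: The receptive field on the input at this output position is [2 0 0 / 7 5 3 / 4 5 6]. Elementwise product with the kernel and sum: 2·1 + 0·1 + 0·1 + 7·1 + 3·1 + 5·-2 + 6·-1.

-4 13 -3
18 23 13
8 18 7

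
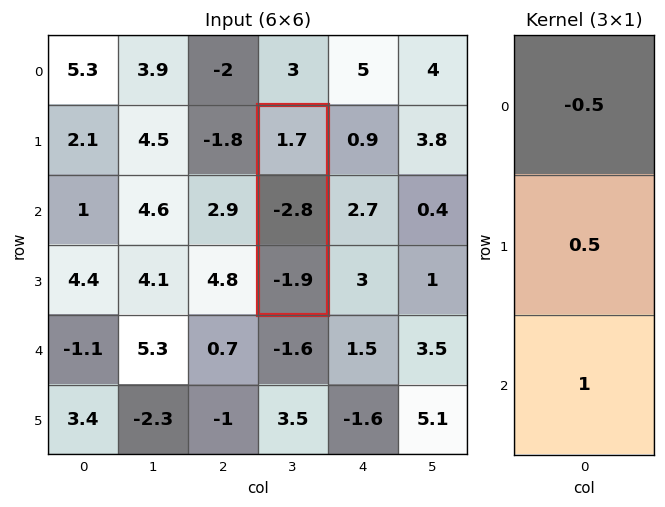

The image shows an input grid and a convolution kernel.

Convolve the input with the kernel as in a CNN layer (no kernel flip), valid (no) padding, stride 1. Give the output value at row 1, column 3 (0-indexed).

-4.15

The receptive field on the input at this output position is [1.7 / -2.8 / -1.9]. Elementwise product with the kernel and sum: 1.7·-0.5 + -2.8·0.5 + -1.9·1.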